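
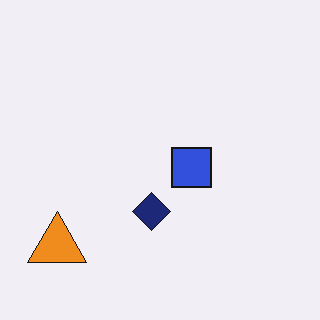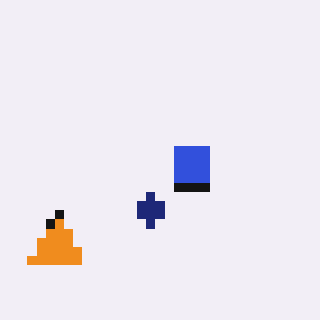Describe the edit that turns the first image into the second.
The image was coarsely pixelated.

Shapes are reduced to large square blocks; fine edges and outlines are lost — a downscale-then-upscale (mosaic) effect.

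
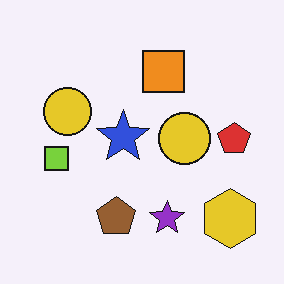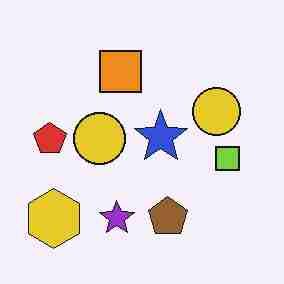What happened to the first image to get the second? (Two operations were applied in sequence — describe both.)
It was flipped horizontally (left ↔ right), then degraded with heavy JPEG compression.

The red pentagon is in the right of the first image and the left of the second — shapes on opposite sides of the vertical midline have swapped in a mirror flip. Blocky 8×8 compression artifacts appear around shape edges and the flat background shows ringing — characteristic JPEG degradation.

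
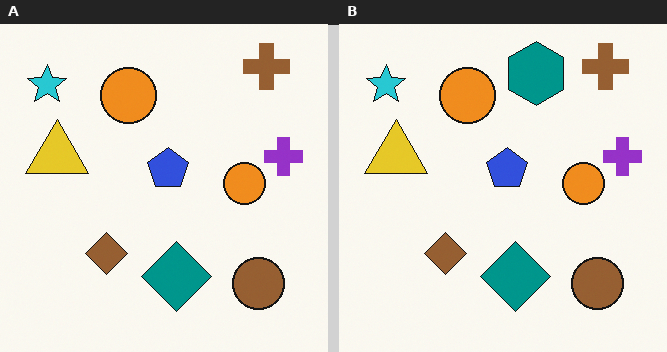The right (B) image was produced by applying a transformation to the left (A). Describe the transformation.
The image was overlaid with an additional teal hexagon.

A teal hexagon appears in the right (B) image that is absent from the left (A).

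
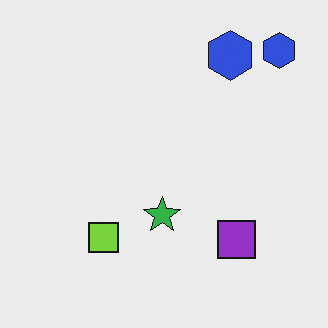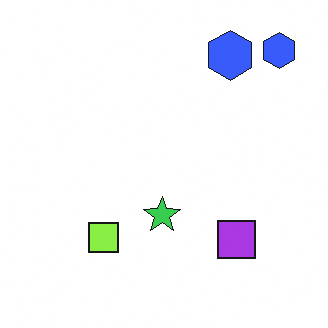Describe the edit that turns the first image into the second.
The second image is the first brightened a little.

Every pixel — background and shapes alike — is uniformly brightened.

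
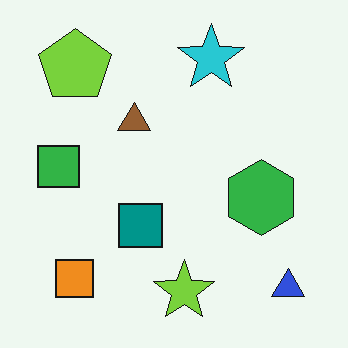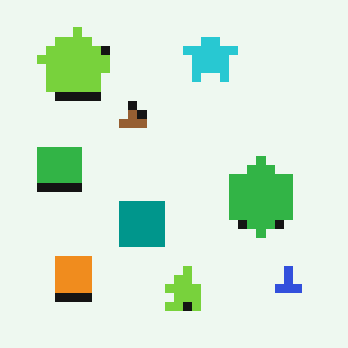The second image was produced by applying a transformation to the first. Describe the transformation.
The second image is the first coarsely pixelated.

Shapes are reduced to large square blocks; fine edges and outlines are lost — a downscale-then-upscale (mosaic) effect.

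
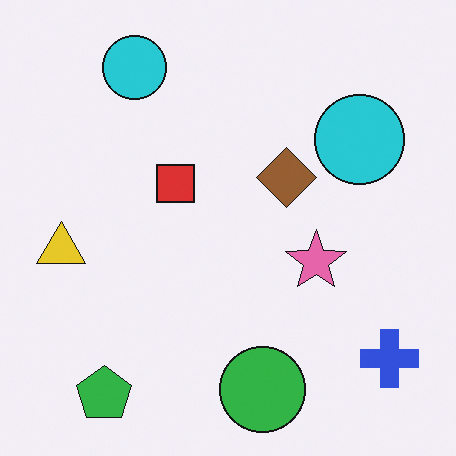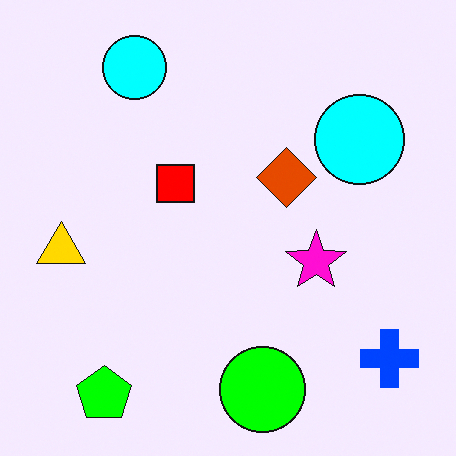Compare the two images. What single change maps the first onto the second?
Made much more vivid (saturation change).

All colors are more vivid — a global saturation change.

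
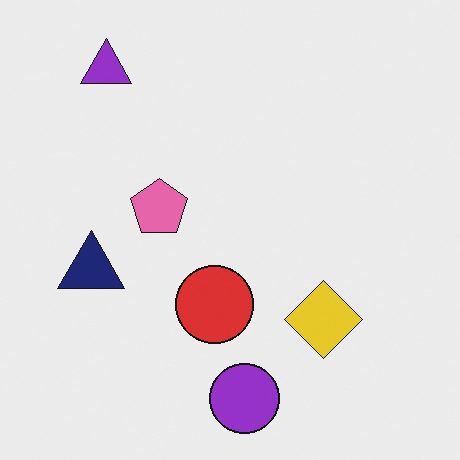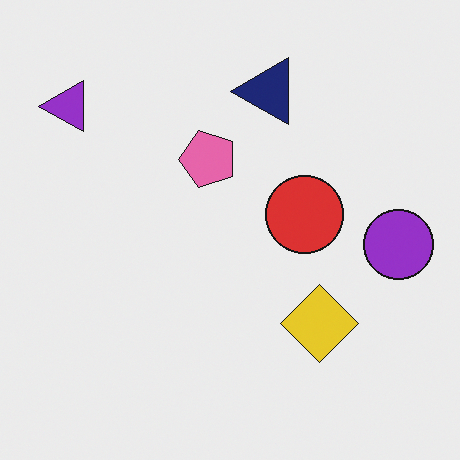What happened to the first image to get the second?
It was transposed (reflected across the top-left ↔ bottom-right diagonal).

Shapes have swapped their row and column positions — what was in the top-right is now in the bottom-left — a diagonal reflection.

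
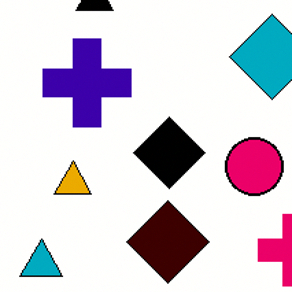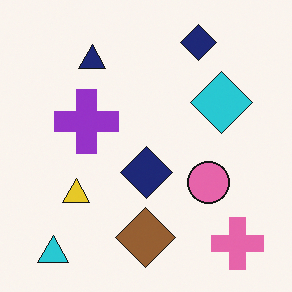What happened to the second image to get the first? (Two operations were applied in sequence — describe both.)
This is the original image given much higher contrast, then cropped slightly and scaled back up.

Tones are pushed away from mid-grey across the whole image — a global contrast change. The visible shapes are larger and the field of view is narrower; shapes near the original edges may be partly or wholly outside the frame — a crop-and-rescale.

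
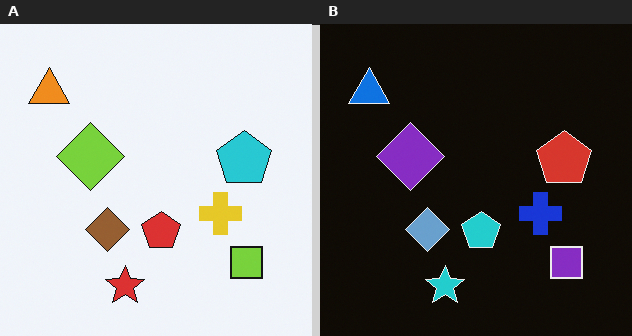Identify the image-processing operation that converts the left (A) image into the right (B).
This is the original image color-inverted (negative).

The light background has become dark and every shape's color is its complement — a photographic negative.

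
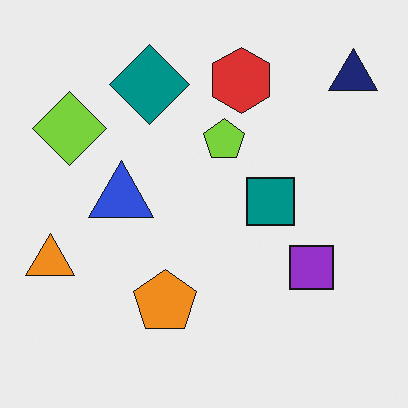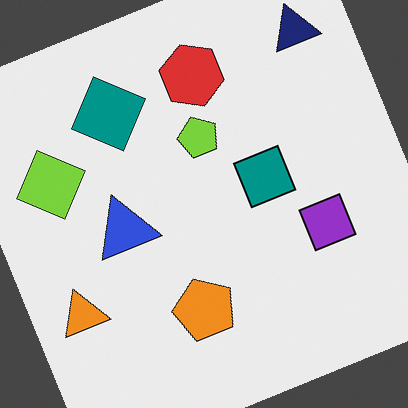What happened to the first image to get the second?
The second image is the first rotated counter-clockwise by a moderate amount.

Every shape is tilted by the same angle and the image corners show triangular fill wedges — a whole-image rotation by a non-right angle.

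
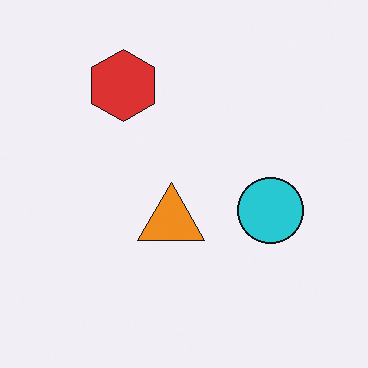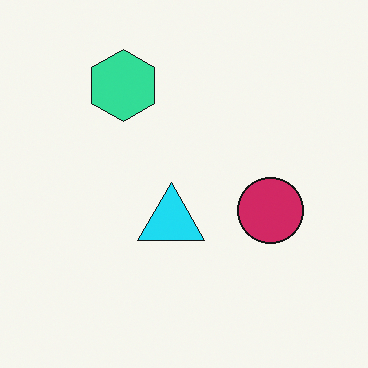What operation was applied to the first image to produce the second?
This is the original image hue-shifted through roughly a third of the color wheel.

Every shape's color has rotated by the same amount around the hue wheel — a uniform hue shift.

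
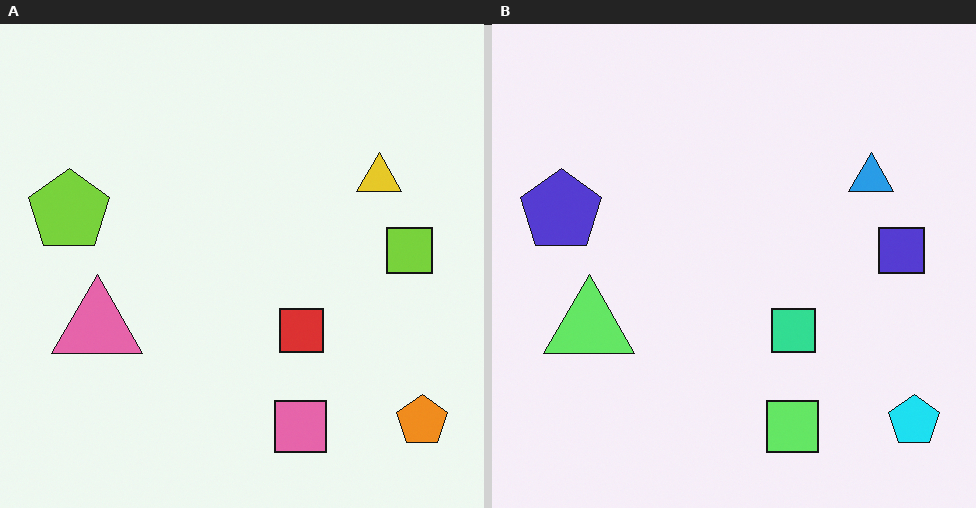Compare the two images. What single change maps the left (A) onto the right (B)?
The right (B) image is the left (A) hue-shifted by a moderate amount.

Every shape's color has rotated by the same amount around the hue wheel — a uniform hue shift.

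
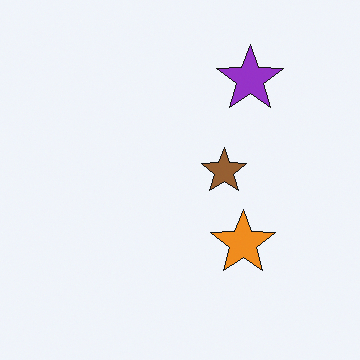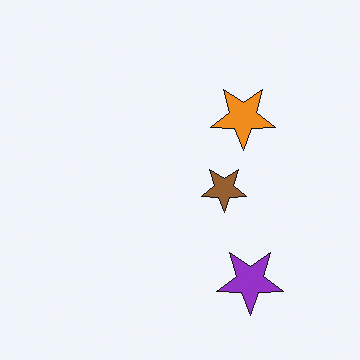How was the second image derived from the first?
It was flipped vertically (top ↔ bottom).

The purple star is in the top-right of the first image and the bottom-right of the second — shapes on opposite sides of the horizontal midline have swapped in a mirror flip.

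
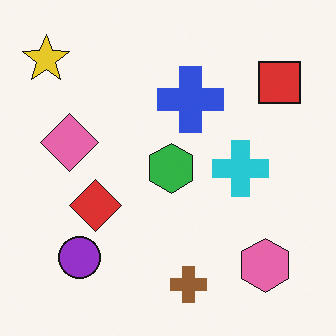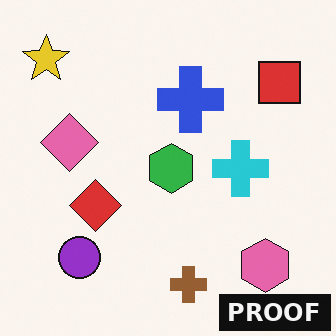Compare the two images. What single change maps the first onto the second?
The second image is the first watermarked with the text "PROOF" in the lower-right corner.

A dark label reading "PROOF" appears in the lower-right corner.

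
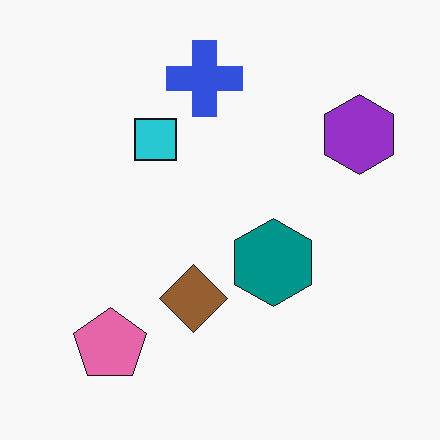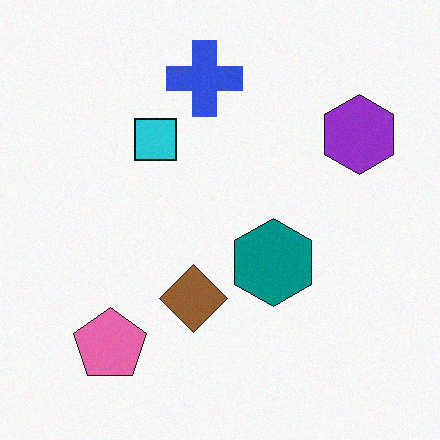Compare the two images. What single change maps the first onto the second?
Degraded with subtle gaussian noise.

Random speckle covers the whole image, including the flat background.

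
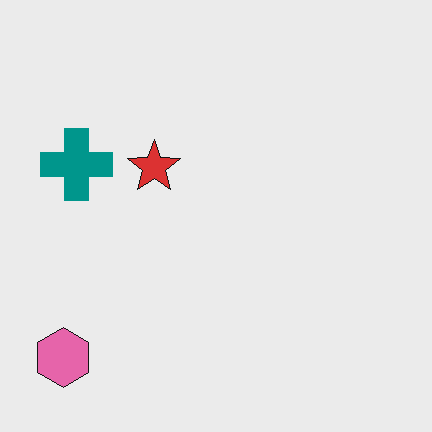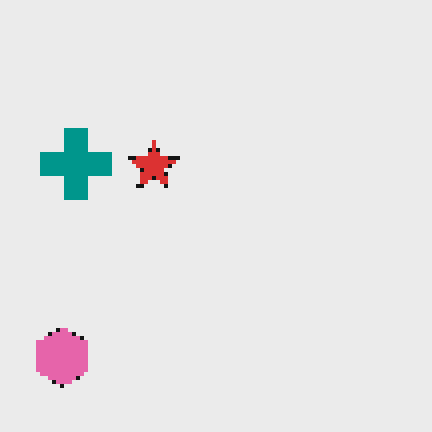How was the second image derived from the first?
This is the original image lightly pixelated (a mild mosaic effect).

Shapes are reduced to large square blocks; fine edges and outlines are lost — a downscale-then-upscale (mosaic) effect.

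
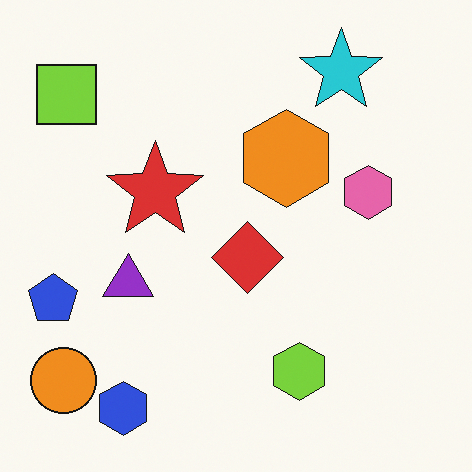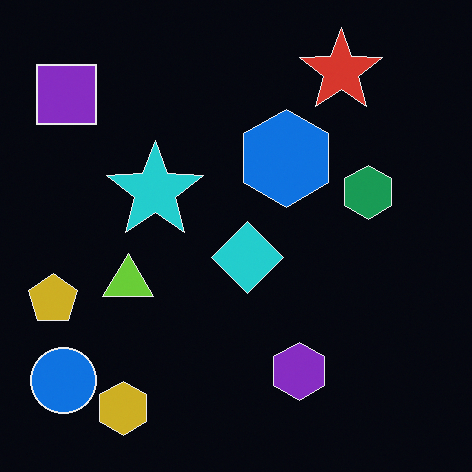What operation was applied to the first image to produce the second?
The image was color-inverted (negative).

The light background has become dark and every shape's color is its complement — a photographic negative.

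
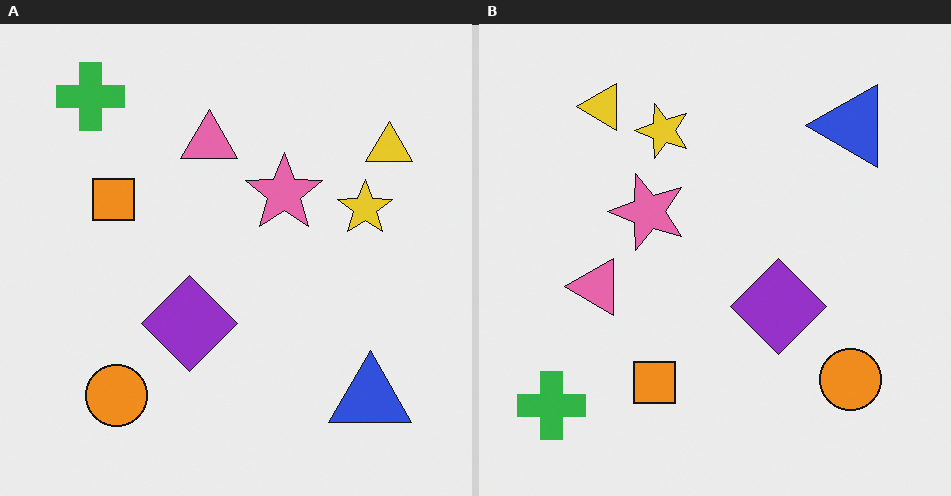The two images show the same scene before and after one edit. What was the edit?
Rotated 90° counter-clockwise.

The green cross sits in the top-left of the left (A) image and the bottom-left of the right (B) — consistent with a whole-image 90° counter-clockwise rotation.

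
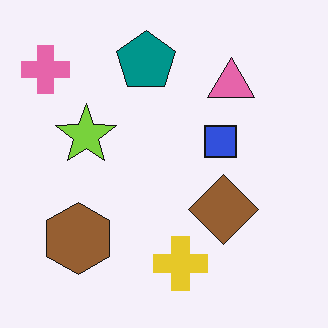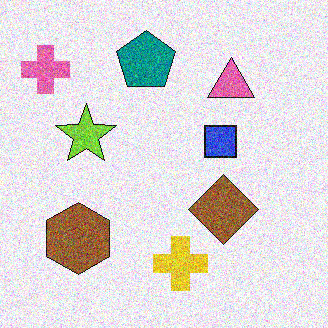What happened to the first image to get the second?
Degraded with strong gaussian noise.

Random speckle covers the whole image, including the flat background.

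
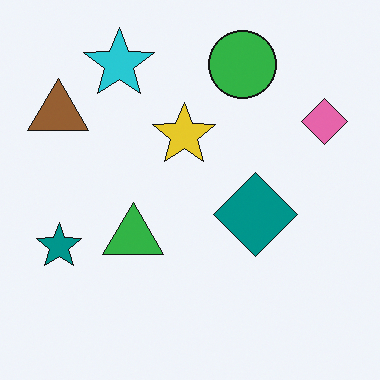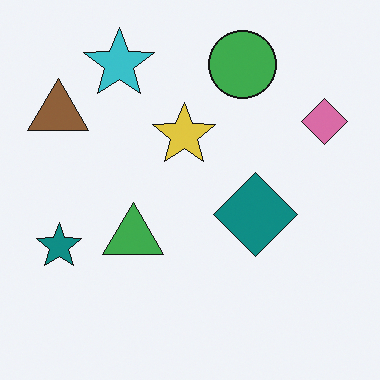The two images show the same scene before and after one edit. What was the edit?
Slightly desaturated.

All colors are more muted and greyish — a global saturation change.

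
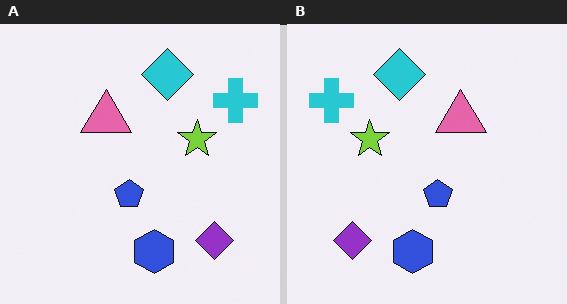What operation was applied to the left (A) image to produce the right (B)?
The right (B) image is the left (A) flipped horizontally (left ↔ right).

The cyan cross is in the top-right of the left (A) image and the top-left of the right (B) — shapes on opposite sides of the vertical midline have swapped in a mirror flip.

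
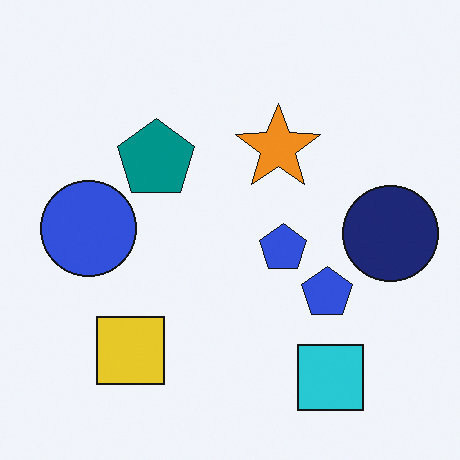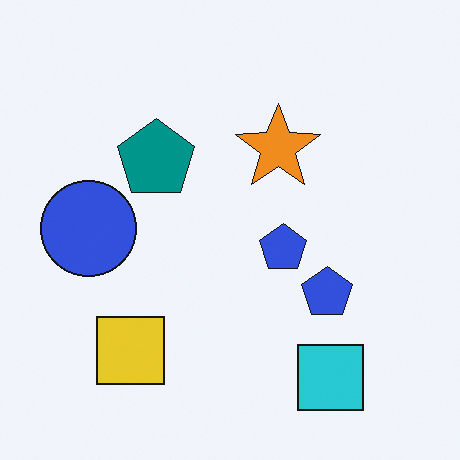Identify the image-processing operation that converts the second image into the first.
Overlaid with an additional navy circle.

A navy circle appears in the first image that is absent from the second.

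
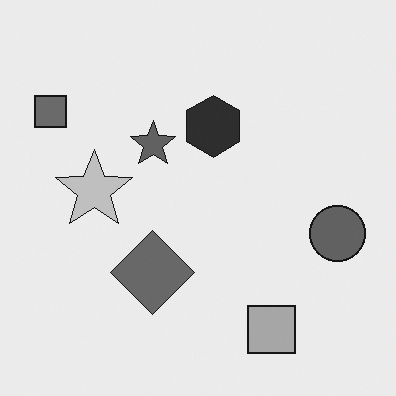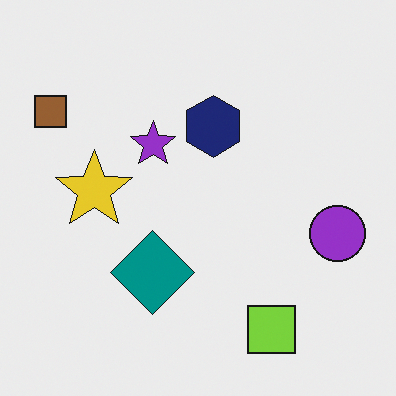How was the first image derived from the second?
The first image is the second converted to grayscale.

All color is removed — every shape is now a shade of grey.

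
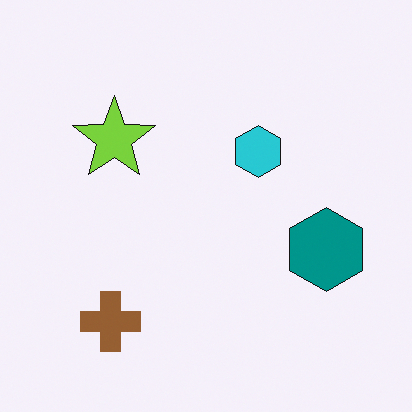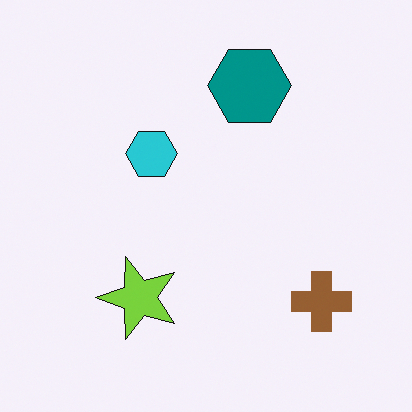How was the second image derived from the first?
Rotated 90° counter-clockwise.

The brown cross sits in the bottom-left of the first image and the bottom-right of the second — consistent with a whole-image 90° counter-clockwise rotation.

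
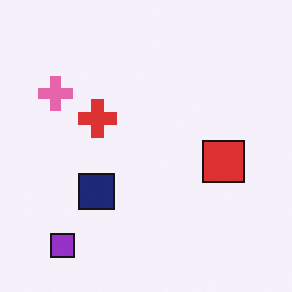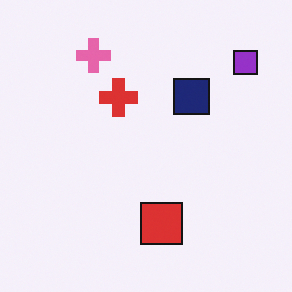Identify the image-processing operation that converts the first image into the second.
This is the original image transposed (reflected across the top-left ↔ bottom-right diagonal).

Shapes have swapped their row and column positions — what was in the top-right is now in the bottom-left — a diagonal reflection.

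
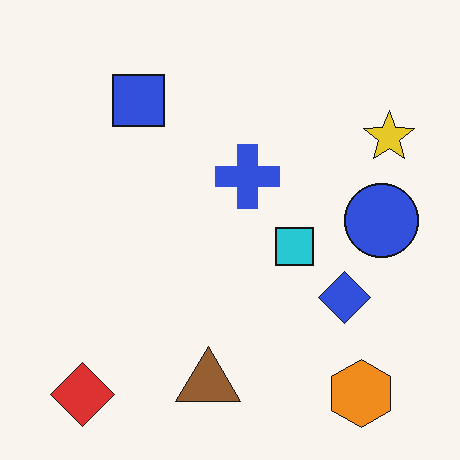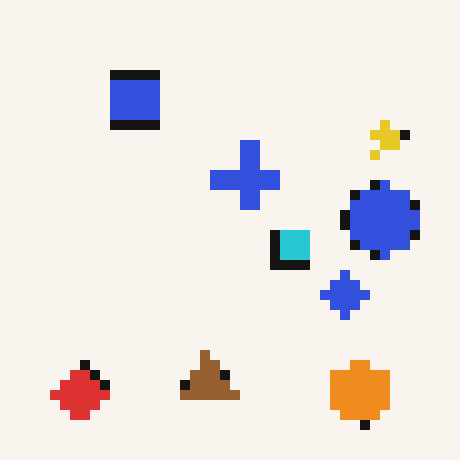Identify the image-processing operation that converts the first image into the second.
The image was coarsely pixelated.

Shapes are reduced to large square blocks; fine edges and outlines are lost — a downscale-then-upscale (mosaic) effect.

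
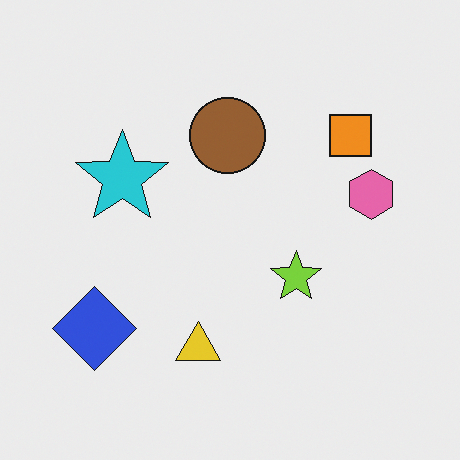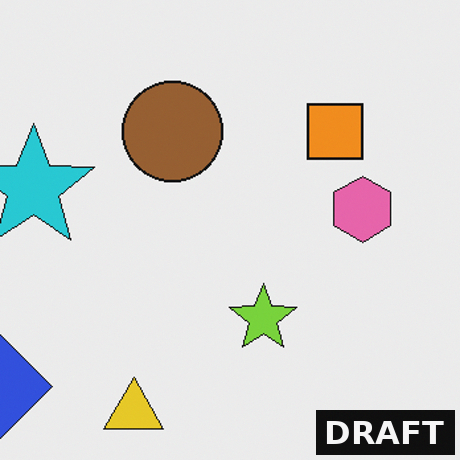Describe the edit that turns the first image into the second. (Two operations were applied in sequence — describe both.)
This is the original image cropped to a modestly smaller region and rescaled, then watermarked with the text "DRAFT" in the lower-right corner.

The visible shapes are larger and the field of view is narrower; shapes near the original edges may be partly or wholly outside the frame — a crop-and-rescale. A dark label reading "DRAFT" appears in the lower-right corner.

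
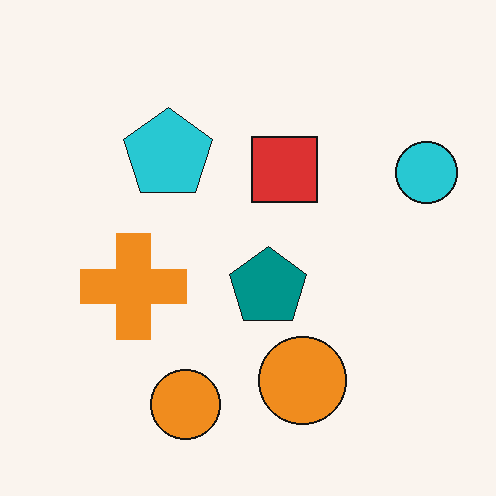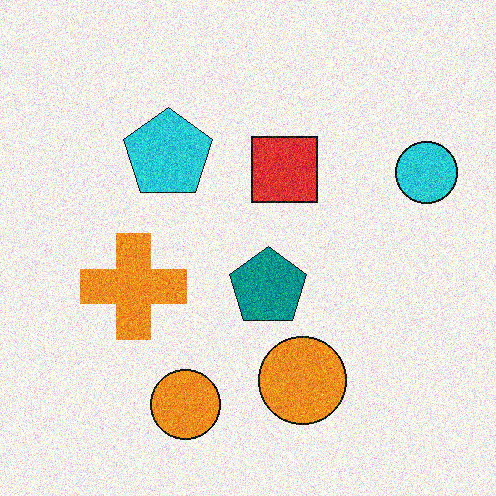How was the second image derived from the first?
It was degraded with heavy additive noise.

Random speckle covers the whole image, including the flat background.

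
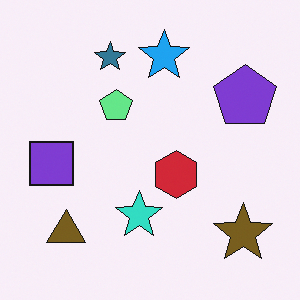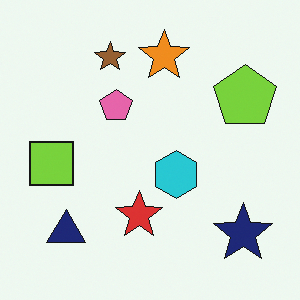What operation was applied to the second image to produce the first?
Hue-shifted by a large amount.

Every shape's color has rotated by the same amount around the hue wheel — a uniform hue shift.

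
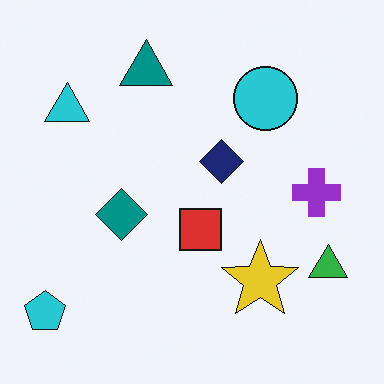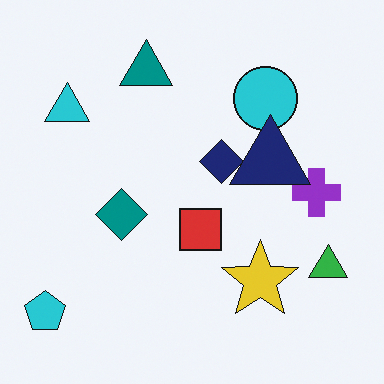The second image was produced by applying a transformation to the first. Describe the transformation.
The transformation is: overlaid with an additional navy triangle.

A navy triangle appears in the second image that is absent from the first.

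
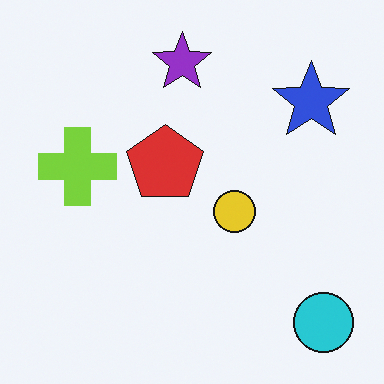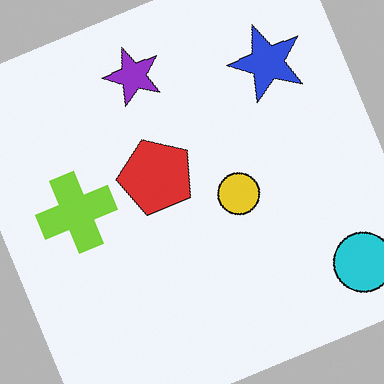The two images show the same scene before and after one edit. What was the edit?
This is the original image rotated counter-clockwise by a clearly visible amount.

Every shape is tilted by the same angle and the image corners show triangular fill wedges — a whole-image rotation by a non-right angle.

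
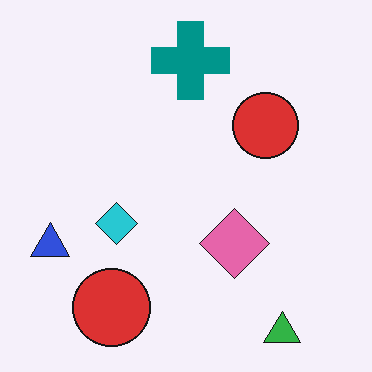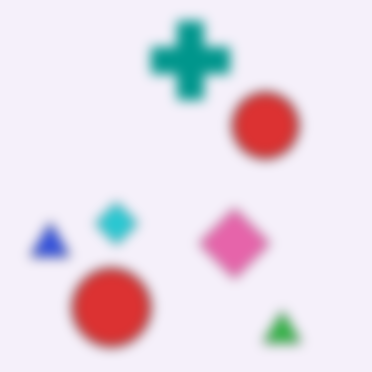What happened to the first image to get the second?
The second image is the first strongly gaussian-blurred.

Shape edges and outlines are uniformly softened across the whole image.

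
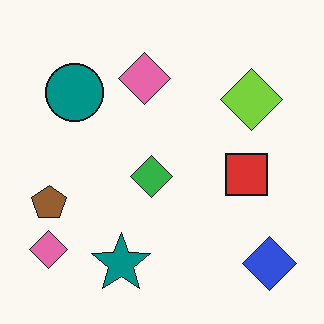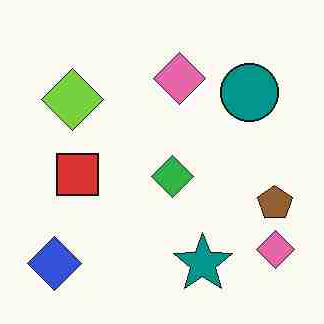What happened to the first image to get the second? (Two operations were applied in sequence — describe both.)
It was heavily JPEG-compressed with obvious blocking artifacts, then flipped horizontally (left ↔ right).

Blocky 8×8 compression artifacts appear around shape edges and the flat background shows ringing — characteristic JPEG degradation. The brown pentagon is in the left of the first image and the right of the second — shapes on opposite sides of the vertical midline have swapped in a mirror flip.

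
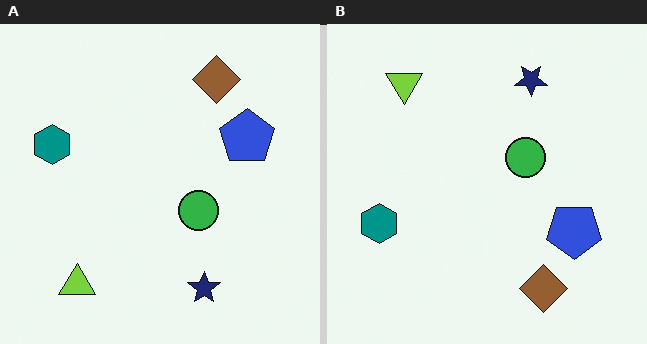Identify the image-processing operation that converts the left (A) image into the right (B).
It was flipped vertically (top ↔ bottom).

The brown diamond is in the top-right of the left (A) image and the bottom-right of the right (B) — shapes on opposite sides of the horizontal midline have swapped in a mirror flip.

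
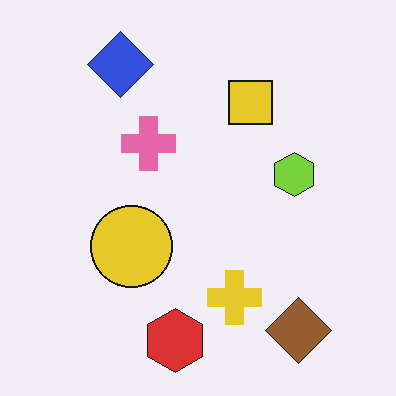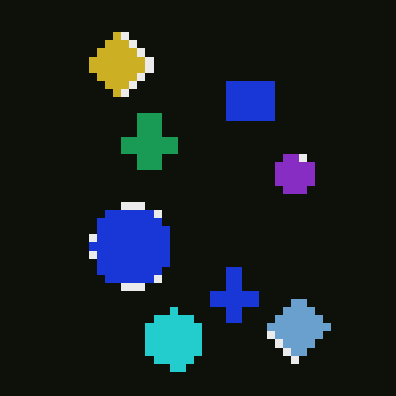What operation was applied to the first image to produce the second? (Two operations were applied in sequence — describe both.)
Pixelated into visible square blocks, then color-inverted (negative).

Shapes are reduced to large square blocks; fine edges and outlines are lost — a downscale-then-upscale (mosaic) effect. The light background has become dark and every shape's color is its complement — a photographic negative.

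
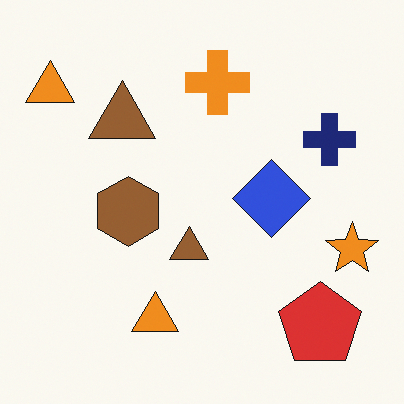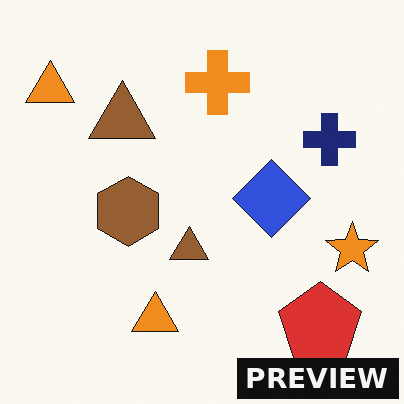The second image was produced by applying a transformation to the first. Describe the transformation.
This is the original image watermarked with the text "PREVIEW" in the lower-right corner.

A dark label reading "PREVIEW" appears in the lower-right corner.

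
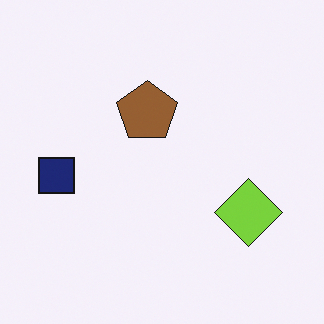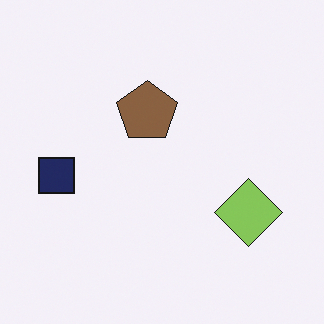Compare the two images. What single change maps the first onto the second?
The image was slightly desaturated.

All colors are more muted and greyish — a global saturation change.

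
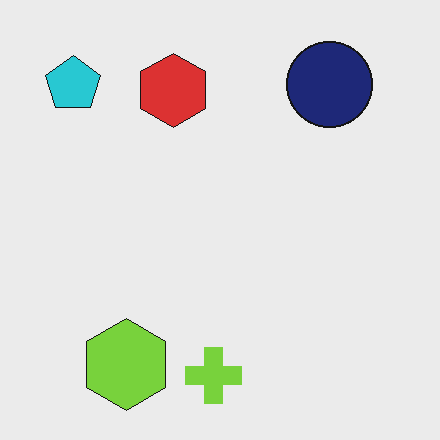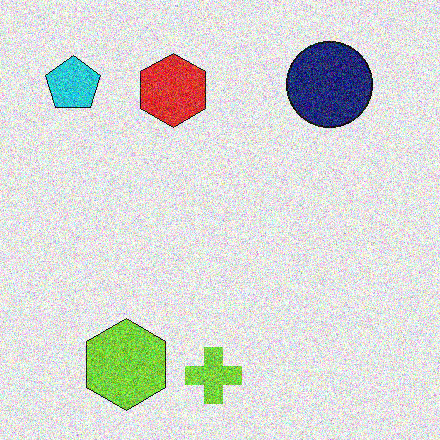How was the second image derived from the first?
The transformation is: degraded with a thick layer of grain.

Random speckle covers the whole image, including the flat background.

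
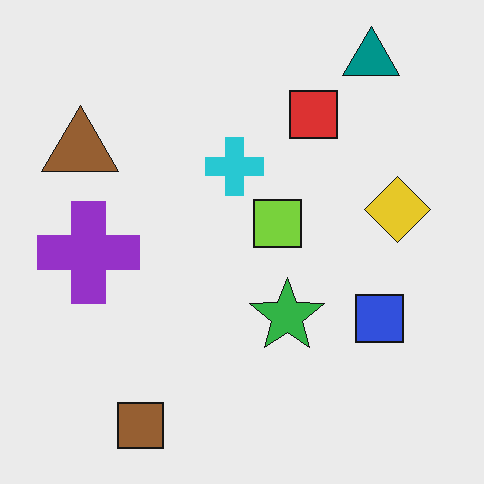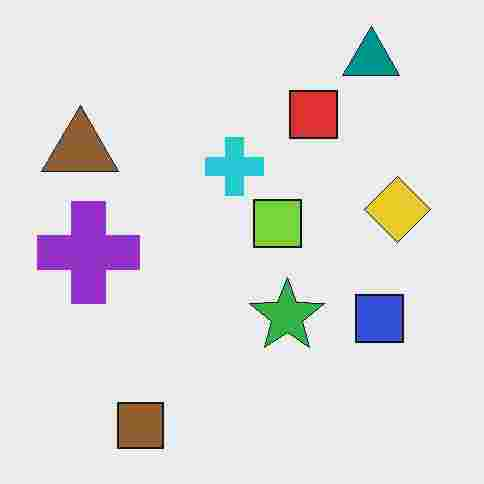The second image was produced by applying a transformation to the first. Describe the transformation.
It was heavily JPEG-compressed with obvious blocking artifacts.

Blocky 8×8 compression artifacts appear around shape edges and the flat background shows ringing — characteristic JPEG degradation.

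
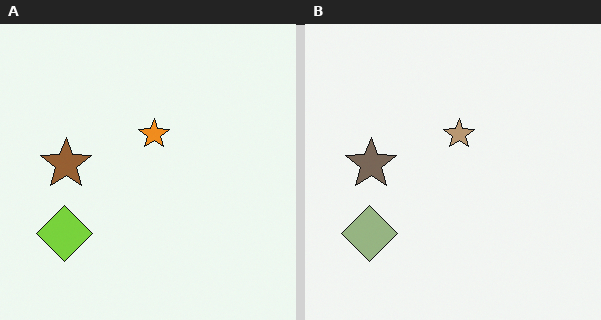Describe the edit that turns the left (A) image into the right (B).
This is the original image made much more muted (saturation change).

All colors are more muted and greyish — a global saturation change.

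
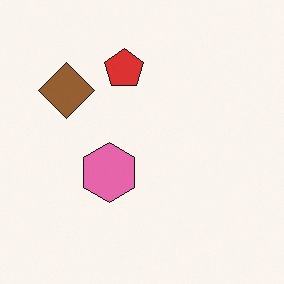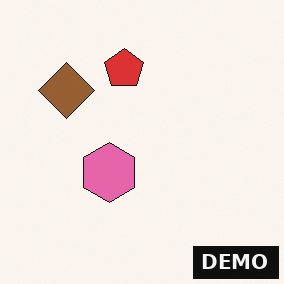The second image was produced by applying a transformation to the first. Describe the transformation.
The transformation is: watermarked with the text "DEMO" in the lower-right corner.

A dark label reading "DEMO" appears in the lower-right corner.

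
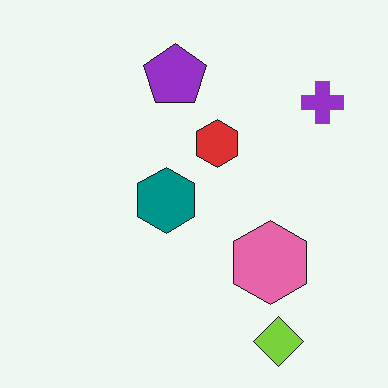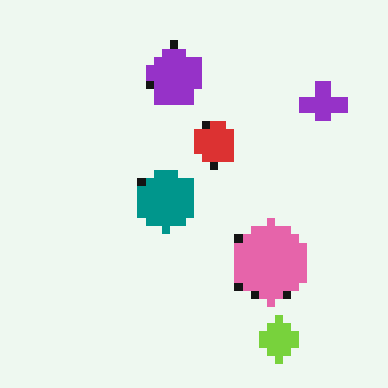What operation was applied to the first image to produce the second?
This is the original image pixelated into visible square blocks.

Shapes are reduced to large square blocks; fine edges and outlines are lost — a downscale-then-upscale (mosaic) effect.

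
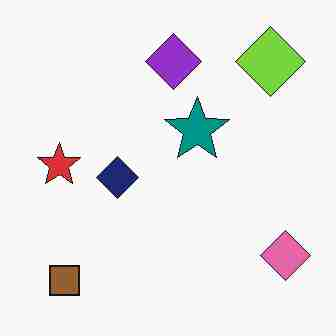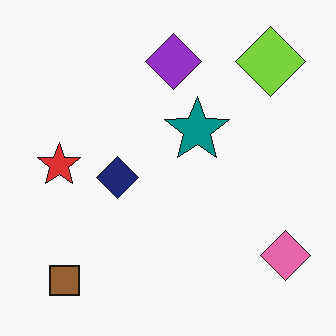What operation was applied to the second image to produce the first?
Degraded with heavy JPEG compression.

Blocky 8×8 compression artifacts appear around shape edges and the flat background shows ringing — characteristic JPEG degradation.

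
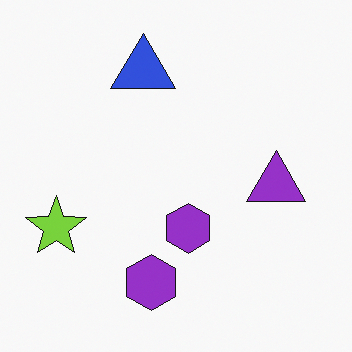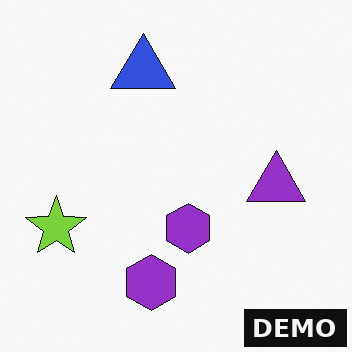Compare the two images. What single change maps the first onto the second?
It was watermarked with the text "DEMO" in the lower-right corner.

A dark label reading "DEMO" appears in the lower-right corner.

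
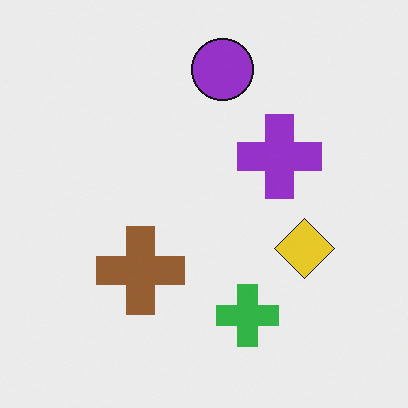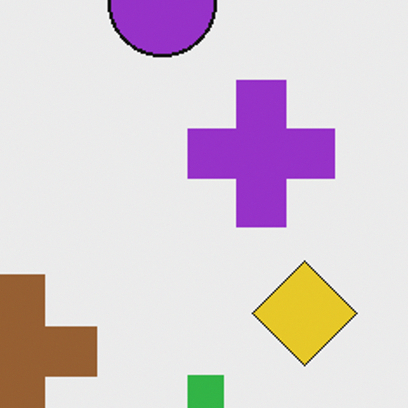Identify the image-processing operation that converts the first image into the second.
It was cropped to a noticeably smaller region and rescaled.

The visible shapes are larger and the field of view is narrower; shapes near the original edges may be partly or wholly outside the frame — a crop-and-rescale.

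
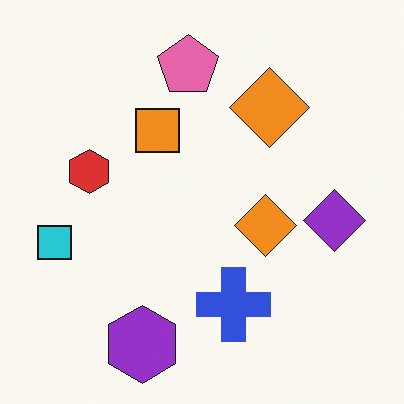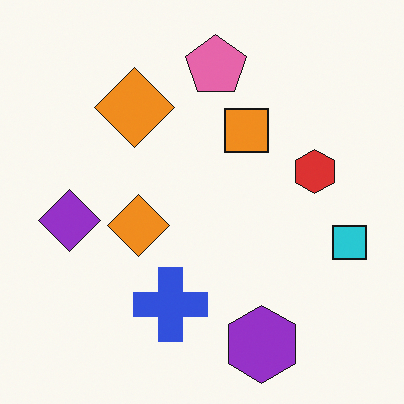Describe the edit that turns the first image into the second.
It was flipped horizontally (left ↔ right).

The cyan square is in the left of the first image and the right of the second — shapes on opposite sides of the vertical midline have swapped in a mirror flip.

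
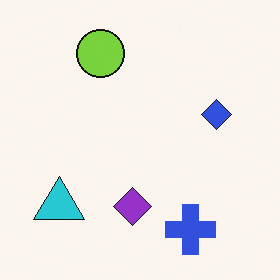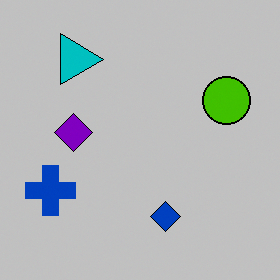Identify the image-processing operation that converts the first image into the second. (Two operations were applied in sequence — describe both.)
This is the original image aggressively posterized, then rotated 90° clockwise.

Each flat color has snapped to a coarser quantized level — most visibly, the near-white background has dropped to a flat grey. The cyan triangle sits in the bottom-left of the first image and the top-left of the second — consistent with a whole-image 90° clockwise rotation.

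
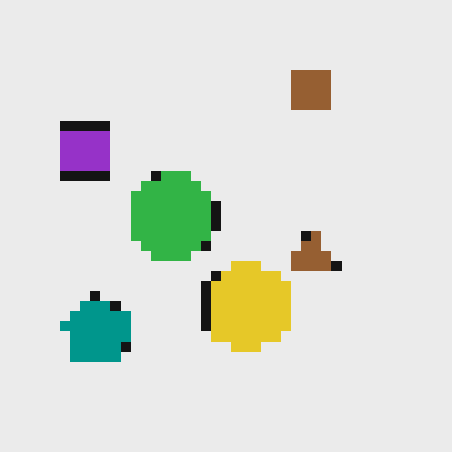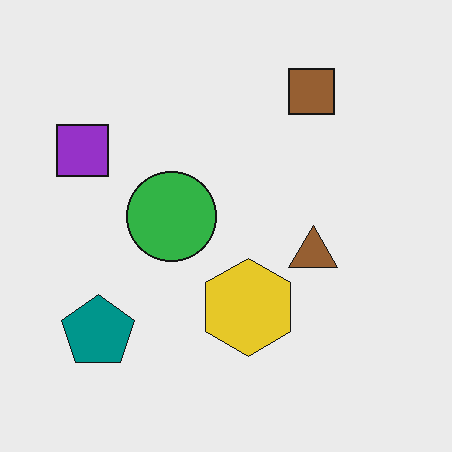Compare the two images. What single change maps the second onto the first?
The transformation is: heavily pixelated into large blocks.

Shapes are reduced to large square blocks; fine edges and outlines are lost — a downscale-then-upscale (mosaic) effect.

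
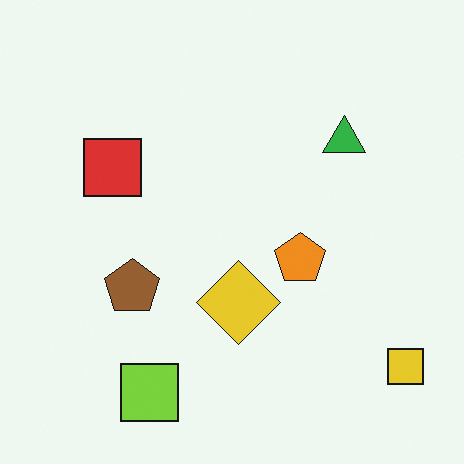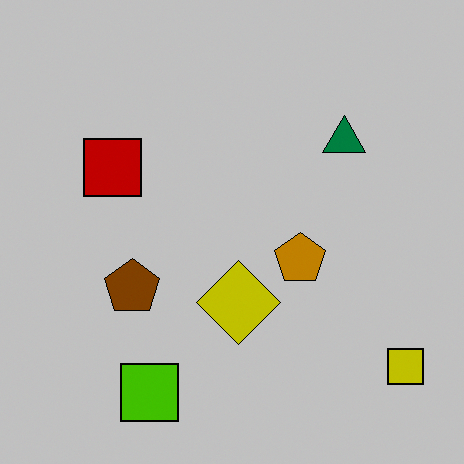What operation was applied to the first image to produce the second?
The image was heavily posterized to just a handful of flat colors.

Each flat color has snapped to a coarser quantized level — most visibly, the near-white background has dropped to a flat grey.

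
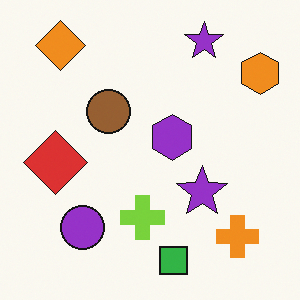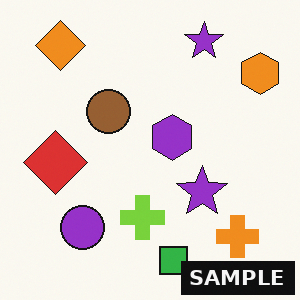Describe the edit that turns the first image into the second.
The second image is the first watermarked with the text "SAMPLE" in the lower-right corner.

A dark label reading "SAMPLE" appears in the lower-right corner.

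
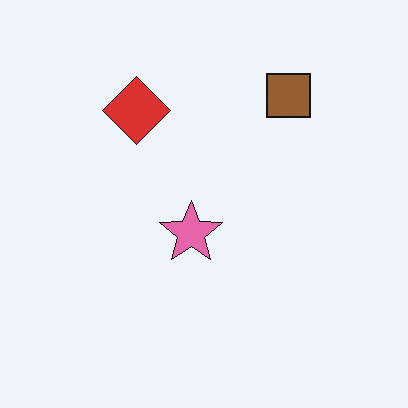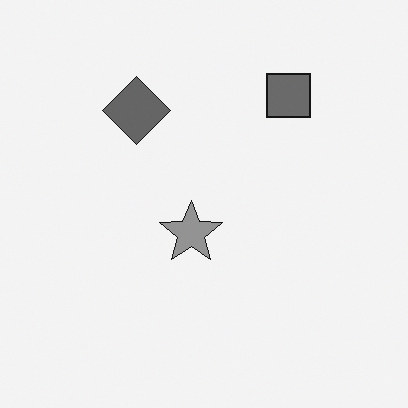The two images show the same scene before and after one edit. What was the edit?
This is the original image converted to grayscale.

All color is removed — every shape is now a shade of grey.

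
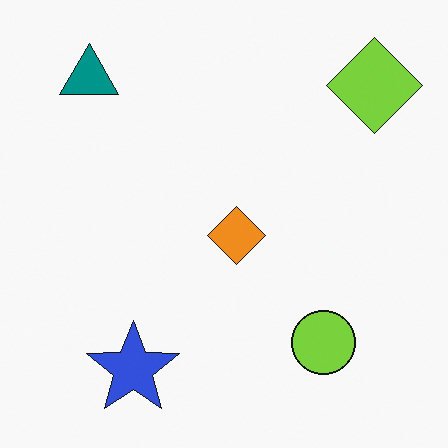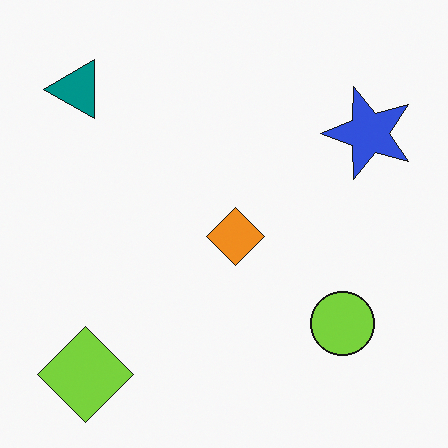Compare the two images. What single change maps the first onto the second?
This is the original image transposed (reflected across the top-left ↔ bottom-right diagonal).

Shapes have swapped their row and column positions — what was in the top-right is now in the bottom-left — a diagonal reflection.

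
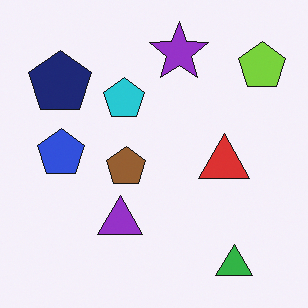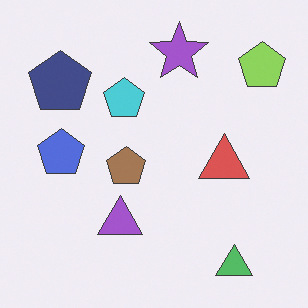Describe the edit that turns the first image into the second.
The transformation is: given slightly reduced contrast.

Tones are pushed toward mid-grey across the whole image — a global contrast change.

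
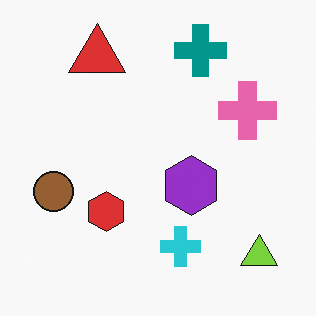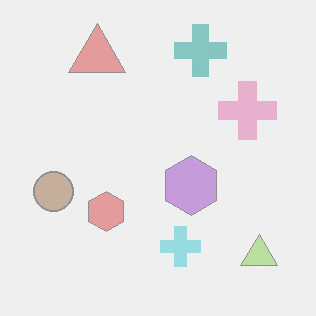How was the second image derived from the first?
Given much lower contrast.

Tones are pushed toward mid-grey across the whole image — a global contrast change.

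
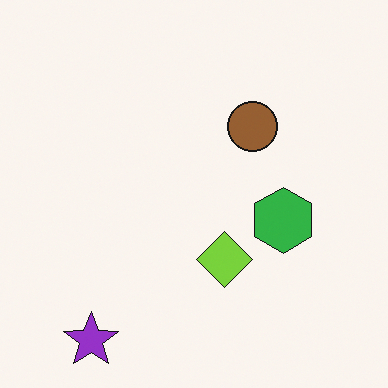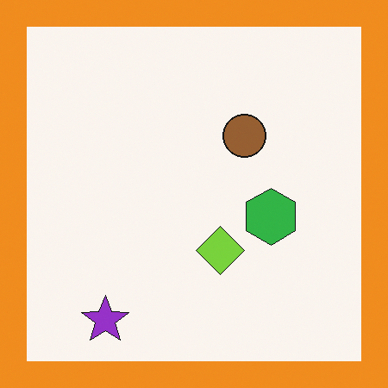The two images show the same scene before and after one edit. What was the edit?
The second image is the first framed with a orange border.

A solid orange frame runs around the edge of the second image, with the content slightly shrunk inside it.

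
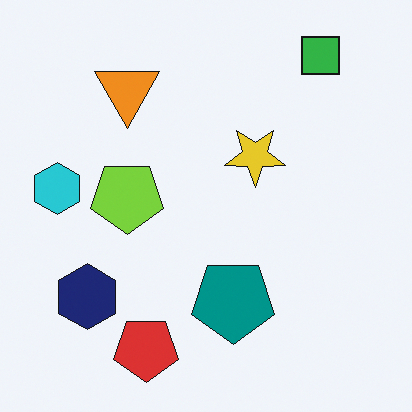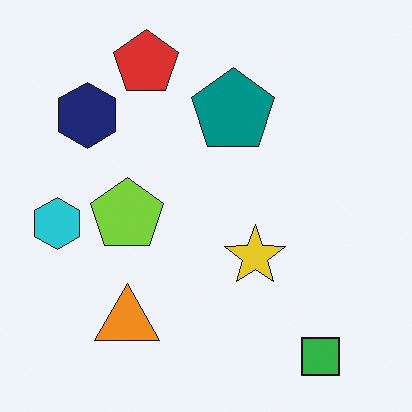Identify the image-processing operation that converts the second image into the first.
It was flipped vertically (top ↔ bottom).

The green square is in the bottom-right of the second image and the top-right of the first — shapes on opposite sides of the horizontal midline have swapped in a mirror flip.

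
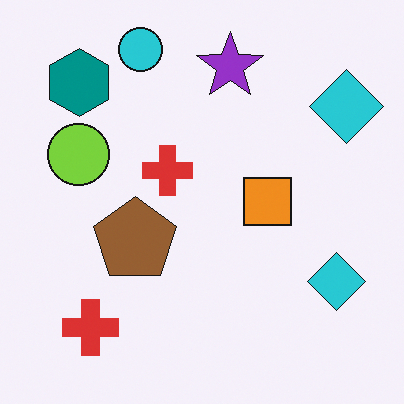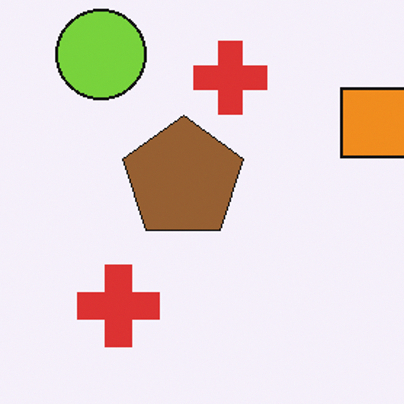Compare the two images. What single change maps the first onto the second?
It was cropped slightly and scaled back up.

The visible shapes are larger and the field of view is narrower; shapes near the original edges may be partly or wholly outside the frame — a crop-and-rescale.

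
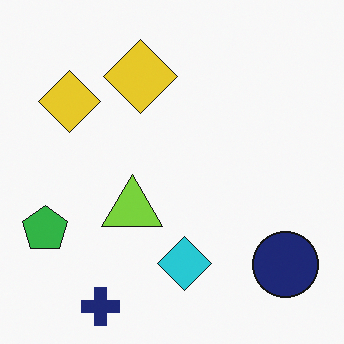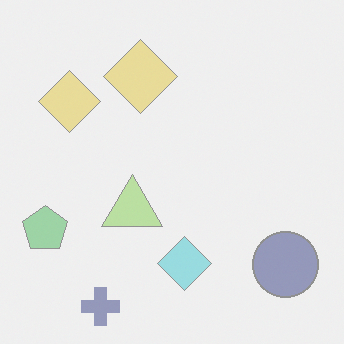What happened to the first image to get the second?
Washed out (contrast reduced).

Tones are pushed toward mid-grey across the whole image — a global contrast change.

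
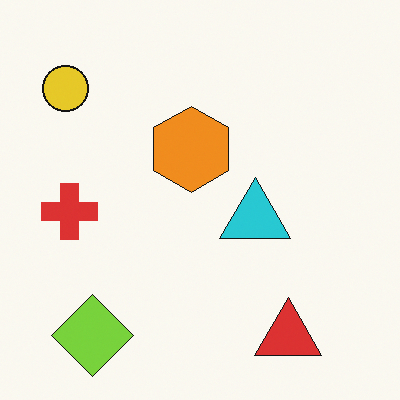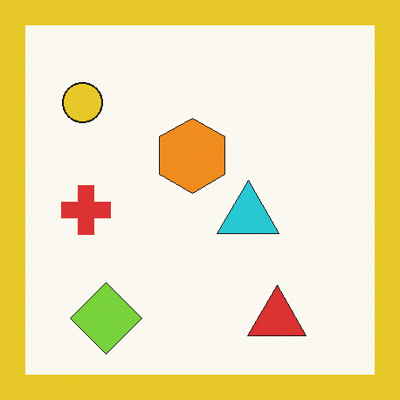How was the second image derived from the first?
This is the original image framed with a yellow border.

A solid yellow frame runs around the edge of the second image, with the content slightly shrunk inside it.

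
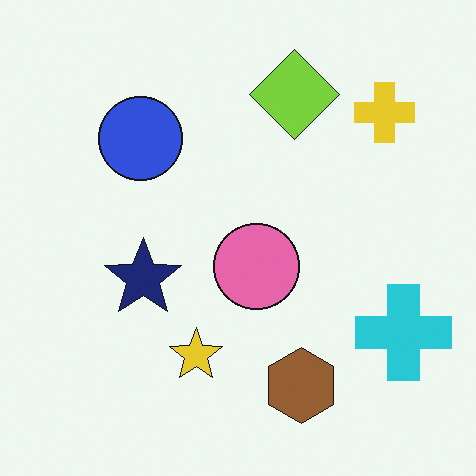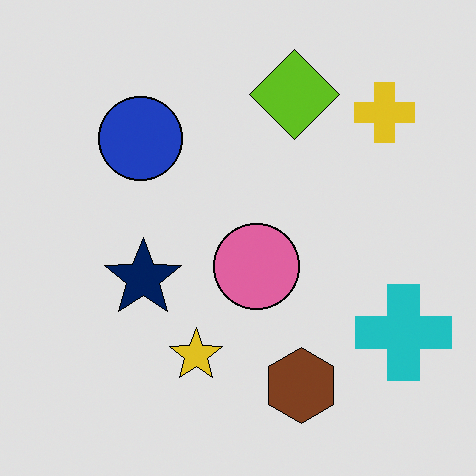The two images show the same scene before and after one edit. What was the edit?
The image was moderately posterized.

Each flat color has snapped to a coarser quantized level — most visibly, the near-white background has dropped to a flat grey.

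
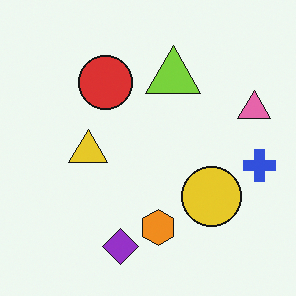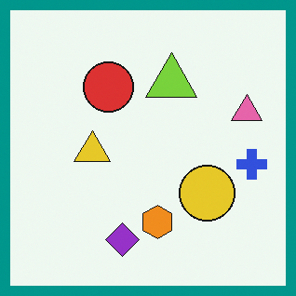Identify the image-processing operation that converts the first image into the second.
Framed with a teal border.

A solid teal frame runs around the edge of the second image, with the content slightly shrunk inside it.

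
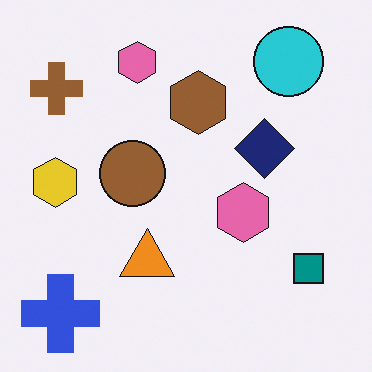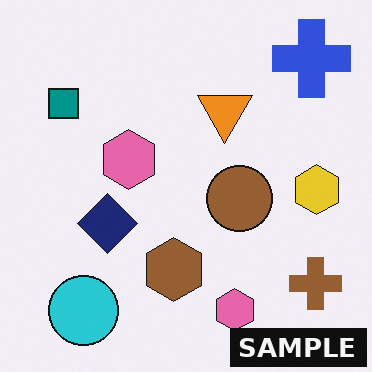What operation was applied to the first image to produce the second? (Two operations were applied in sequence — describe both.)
The second image is the first rotated 180°, then watermarked with the text "SAMPLE" in the lower-right corner.

The blue cross sits in the bottom-left of the first image and the top-right of the second — consistent with a whole-image 180° rotation. A dark label reading "SAMPLE" appears in the lower-right corner.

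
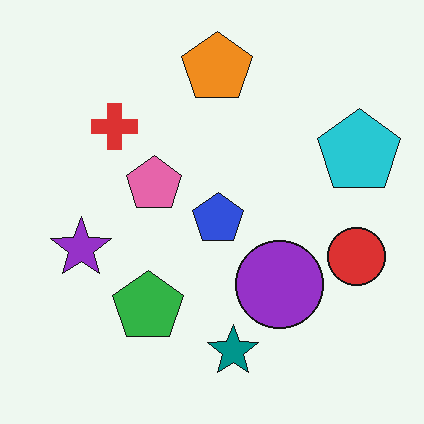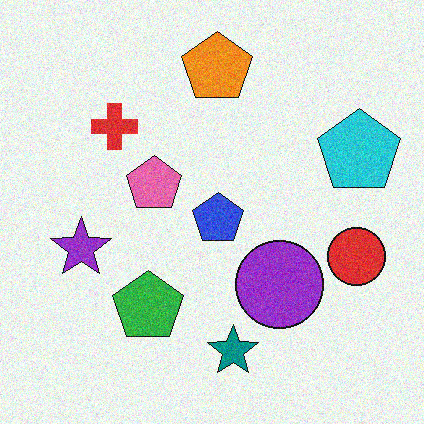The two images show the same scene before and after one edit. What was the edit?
This is the original image degraded with moderate additive noise.

Random speckle covers the whole image, including the flat background.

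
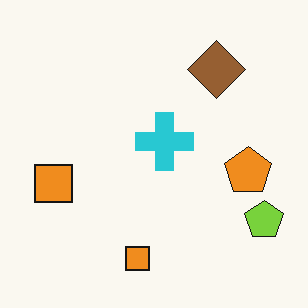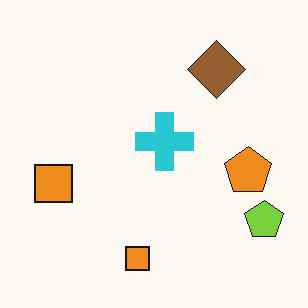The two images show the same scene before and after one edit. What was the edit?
This is the original image given moderate JPEG compression.

Blocky 8×8 compression artifacts appear around shape edges and the flat background shows ringing — characteristic JPEG degradation.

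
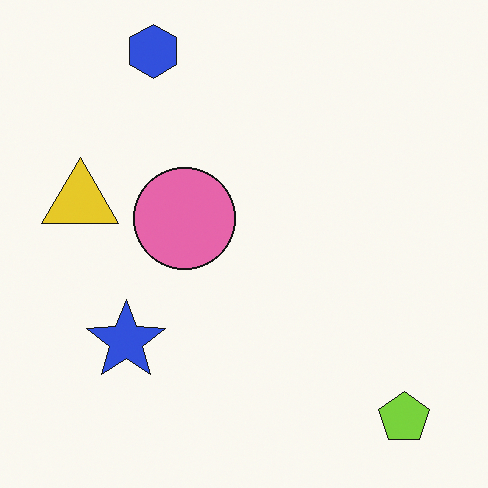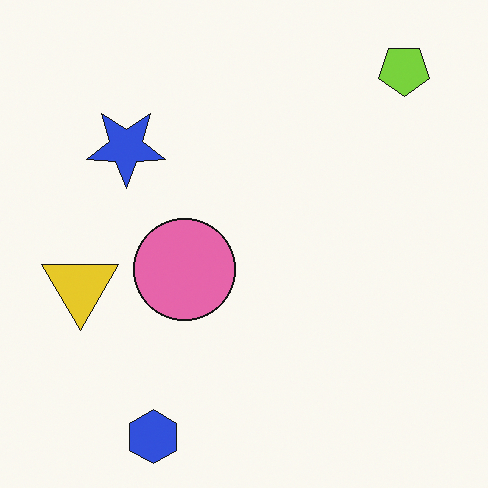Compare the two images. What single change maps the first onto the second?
This is the original image flipped vertically (top ↔ bottom).

The blue hexagon is in the top-left of the first image and the bottom-left of the second — shapes on opposite sides of the horizontal midline have swapped in a mirror flip.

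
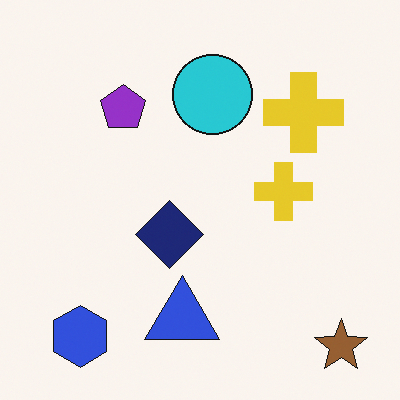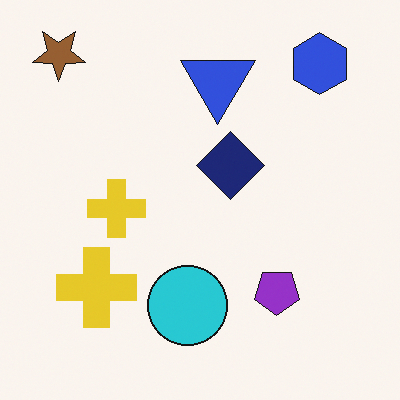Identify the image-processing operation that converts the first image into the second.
It was rotated 180°.

The brown star sits in the bottom-right of the first image and the top-left of the second — consistent with a whole-image 180° rotation.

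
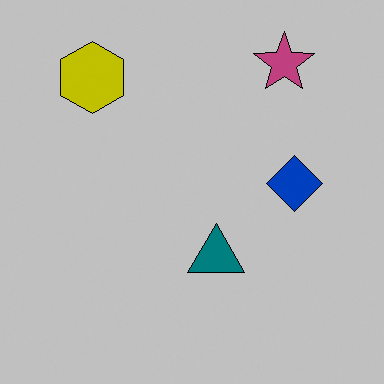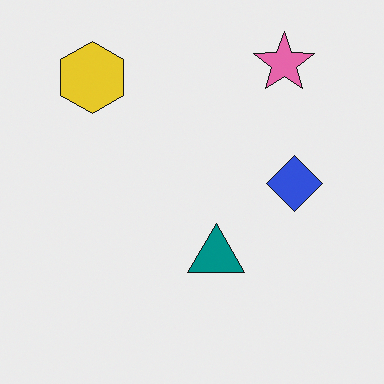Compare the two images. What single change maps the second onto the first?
The transformation is: aggressively posterized.

Each flat color has snapped to a coarser quantized level — most visibly, the near-white background has dropped to a flat grey.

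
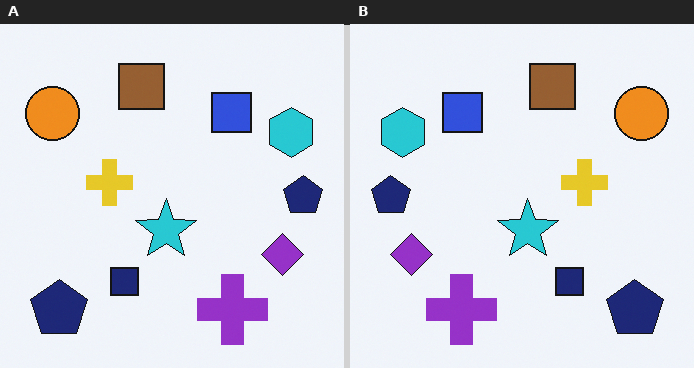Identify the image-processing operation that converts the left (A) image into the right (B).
It was flipped horizontally (left ↔ right).

The orange circle is in the top-left of the left (A) image and the top-right of the right (B) — shapes on opposite sides of the vertical midline have swapped in a mirror flip.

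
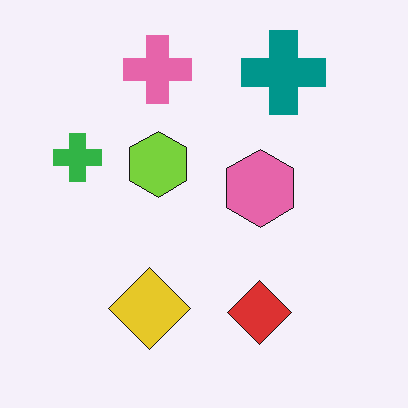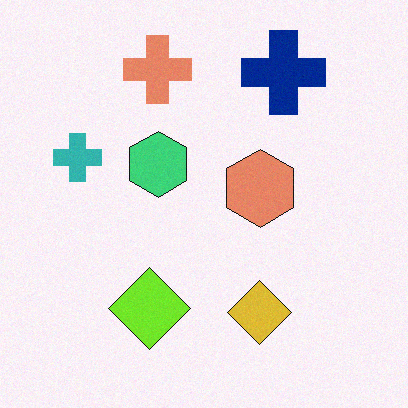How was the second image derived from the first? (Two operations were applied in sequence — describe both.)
The image was hue-shifted by a small amount, then degraded with a light layer of grain.

Every shape's color has rotated by the same amount around the hue wheel — a uniform hue shift. Random speckle covers the whole image, including the flat background.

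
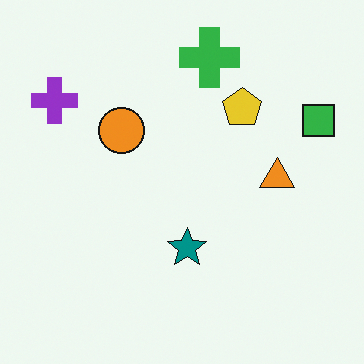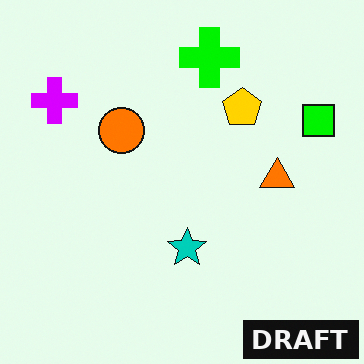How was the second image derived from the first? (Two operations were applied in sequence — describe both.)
The second image is the first heavily oversaturated, then watermarked with the text "DRAFT" in the lower-right corner.

All colors are more vivid — a global saturation change. A dark label reading "DRAFT" appears in the lower-right corner.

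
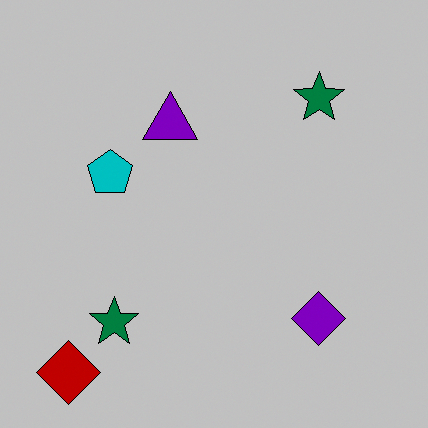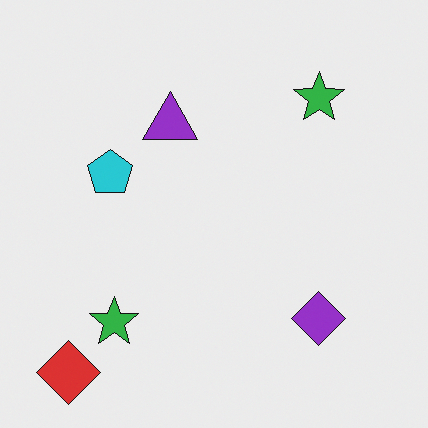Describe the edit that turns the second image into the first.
Heavily posterized to just a handful of flat colors.

Each flat color has snapped to a coarser quantized level — most visibly, the near-white background has dropped to a flat grey.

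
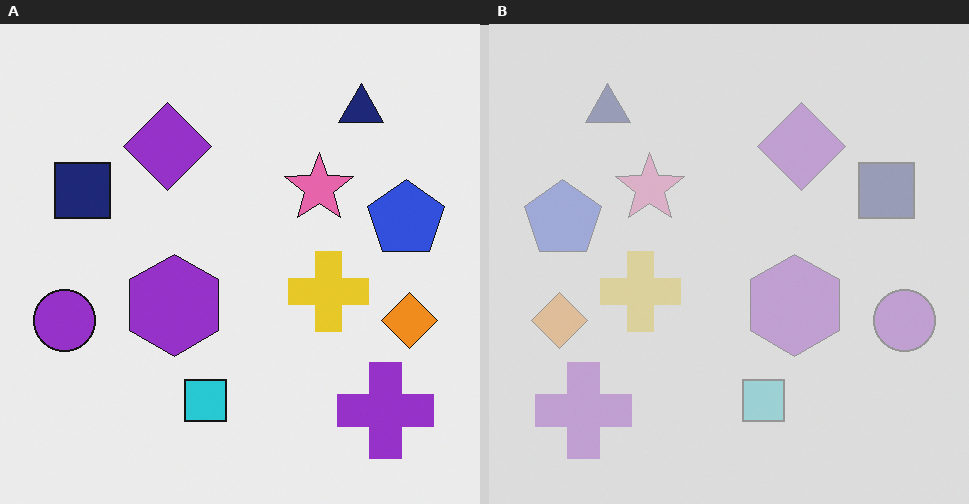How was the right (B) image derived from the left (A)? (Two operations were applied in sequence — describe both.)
It was given much lower contrast, then flipped horizontally (left ↔ right).

Tones are pushed toward mid-grey across the whole image — a global contrast change. The purple circle is in the left of the left (A) image and the right of the right (B) — shapes on opposite sides of the vertical midline have swapped in a mirror flip.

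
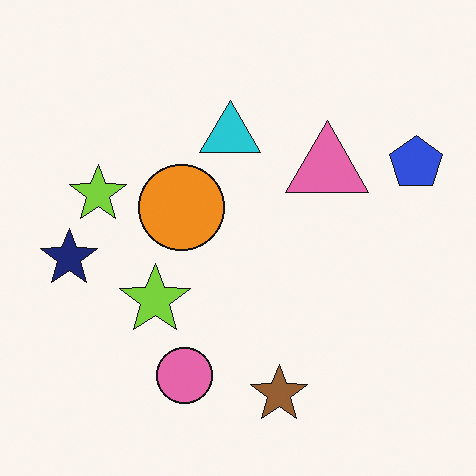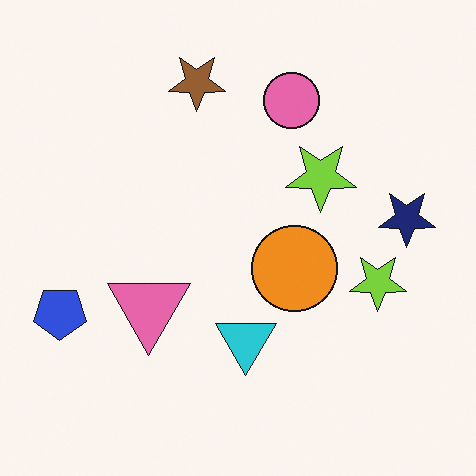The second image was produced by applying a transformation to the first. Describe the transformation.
The image was rotated 180°.

The blue pentagon sits in the right of the first image and the left of the second — consistent with a whole-image 180° rotation.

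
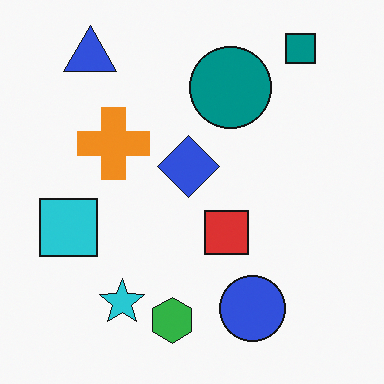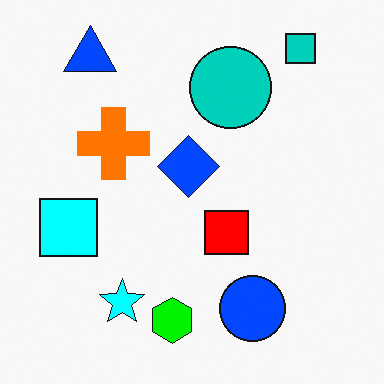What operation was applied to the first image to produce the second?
It was heavily oversaturated.

All colors are more vivid — a global saturation change.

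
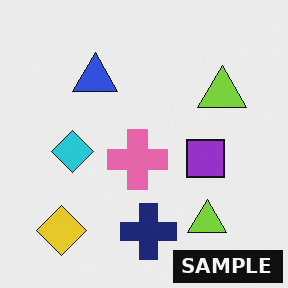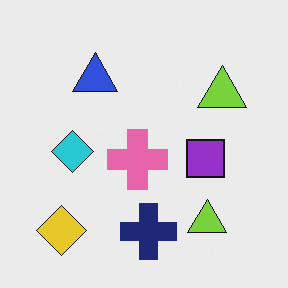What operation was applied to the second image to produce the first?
This is the original image watermarked with the text "SAMPLE" in the lower-right corner.

A dark label reading "SAMPLE" appears in the lower-right corner.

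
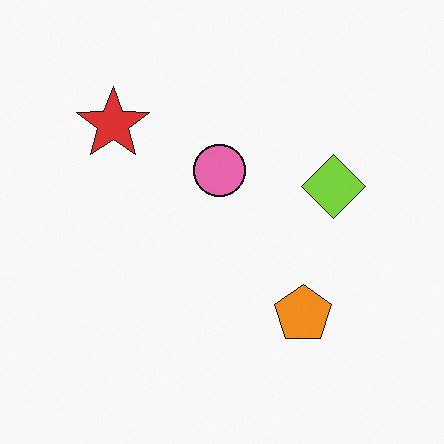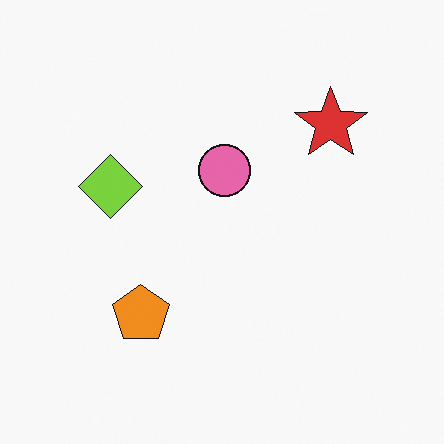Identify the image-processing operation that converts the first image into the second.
Flipped horizontally (left ↔ right).

The lime diamond is in the right of the first image and the left of the second — shapes on opposite sides of the vertical midline have swapped in a mirror flip.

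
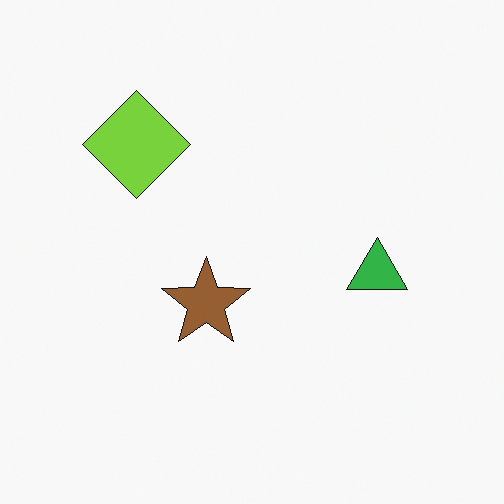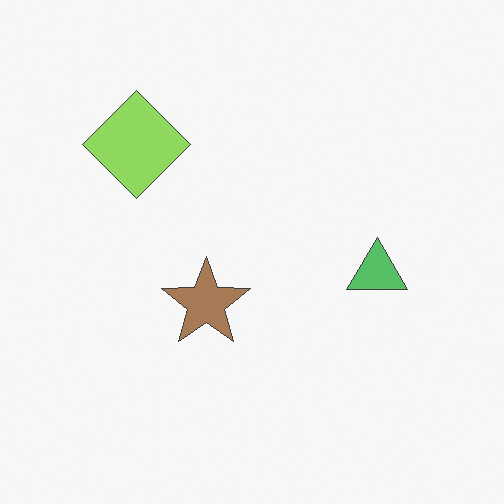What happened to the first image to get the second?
This is the original image given slightly reduced contrast.

Tones are pushed toward mid-grey across the whole image — a global contrast change.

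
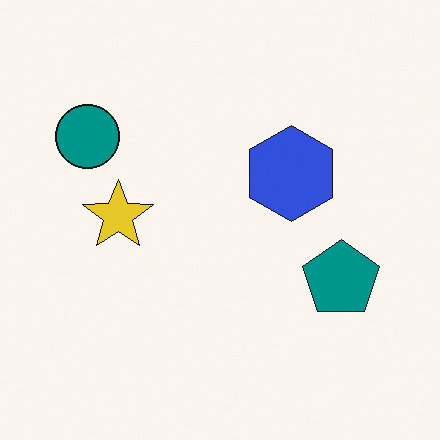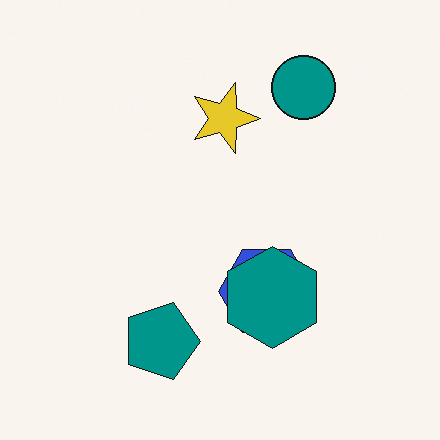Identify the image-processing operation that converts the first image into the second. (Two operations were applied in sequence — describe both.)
The image was rotated 90° clockwise, then overlaid with an additional teal hexagon.

The teal circle sits in the top-left of the first image and the top-right of the second — consistent with a whole-image 90° clockwise rotation. A teal hexagon appears in the second image that is absent from the first.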